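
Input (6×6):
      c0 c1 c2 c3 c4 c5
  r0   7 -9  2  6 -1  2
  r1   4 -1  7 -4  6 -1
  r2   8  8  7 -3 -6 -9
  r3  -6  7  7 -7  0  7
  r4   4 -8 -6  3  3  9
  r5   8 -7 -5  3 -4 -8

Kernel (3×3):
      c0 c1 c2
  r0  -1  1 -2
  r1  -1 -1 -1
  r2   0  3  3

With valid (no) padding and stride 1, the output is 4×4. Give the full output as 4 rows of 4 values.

15 9 -30 -57
0 4 -42 51
-64 -11 20 51
-27 19 -17 -58

Output[0,0]: The receptive field on the input at this output position is [7 -9 2 / 4 -1 7 / 8 8 7]. Elementwise product with the kernel and sum: 7·-1 + -9·1 + 2·-2 + 4·-1 + -1·-1 + 7·-1 + 8·3 + 7·3.
Output[0,1]: The receptive field on the input at this output position is [-9 2 6 / -1 7 -4 / 8 7 -3]. Elementwise product with the kernel and sum: -9·-1 + 2·1 + 6·-2 + -1·-1 + 7·-1 + -4·-1 + 7·3 + -3·3.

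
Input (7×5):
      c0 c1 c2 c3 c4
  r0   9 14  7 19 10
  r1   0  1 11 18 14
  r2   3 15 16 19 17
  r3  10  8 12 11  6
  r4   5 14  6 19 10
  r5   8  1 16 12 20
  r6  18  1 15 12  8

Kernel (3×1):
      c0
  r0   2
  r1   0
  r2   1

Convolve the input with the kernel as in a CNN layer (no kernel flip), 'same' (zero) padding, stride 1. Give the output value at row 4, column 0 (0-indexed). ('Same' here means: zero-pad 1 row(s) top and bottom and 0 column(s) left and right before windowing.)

The receptive field on the zero-padded input at this output position is [10 / 5 / 8]. Elementwise product with the kernel and sum: 10·2 + 8·1.

28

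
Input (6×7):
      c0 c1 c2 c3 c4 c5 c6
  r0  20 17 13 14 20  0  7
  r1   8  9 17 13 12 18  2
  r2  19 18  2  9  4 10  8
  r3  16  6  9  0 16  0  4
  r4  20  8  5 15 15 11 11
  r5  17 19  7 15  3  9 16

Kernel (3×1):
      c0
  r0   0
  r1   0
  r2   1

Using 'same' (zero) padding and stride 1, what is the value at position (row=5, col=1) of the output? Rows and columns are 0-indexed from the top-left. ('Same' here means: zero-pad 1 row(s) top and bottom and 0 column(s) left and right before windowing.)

0

The receptive field on the zero-padded input at this output position is [8 / 19 / 0]. Elementwise product with the kernel and sum: 0·1.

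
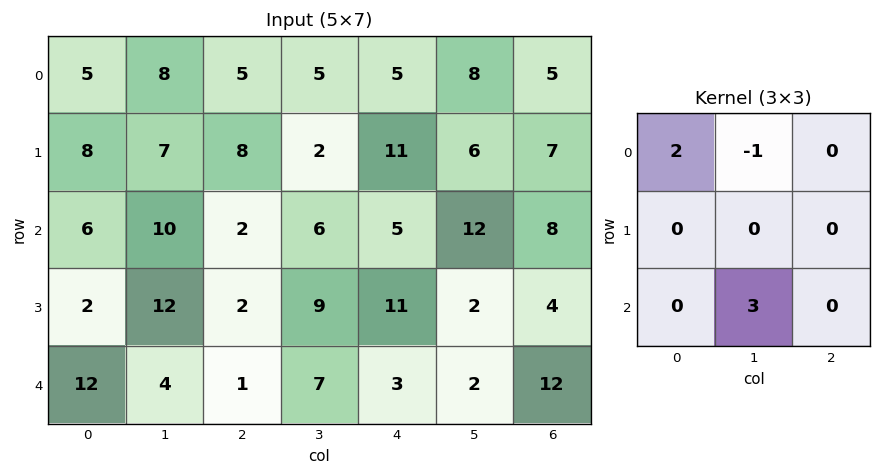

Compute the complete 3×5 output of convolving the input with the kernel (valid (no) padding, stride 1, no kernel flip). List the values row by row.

Output[0,0]: The receptive field on the input at this output position is [5 8 5 / 8 7 8 / 6 10 2]. Elementwise product with the kernel and sum: 5·2 + 8·-1 + 10·3.
Output[0,1]: The receptive field on the input at this output position is [8 5 5 / 7 8 2 / 10 2 6]. Elementwise product with the kernel and sum: 8·2 + 5·-1 + 2·3.

32 17 23 20 38
45 12 41 26 22
14 21 19 16 4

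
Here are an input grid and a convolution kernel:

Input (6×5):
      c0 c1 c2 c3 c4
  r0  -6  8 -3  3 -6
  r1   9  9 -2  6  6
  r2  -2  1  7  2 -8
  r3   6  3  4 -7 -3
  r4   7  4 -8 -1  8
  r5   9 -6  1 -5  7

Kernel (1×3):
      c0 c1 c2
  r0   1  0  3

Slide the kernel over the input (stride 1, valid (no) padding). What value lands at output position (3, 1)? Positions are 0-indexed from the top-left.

The receptive field on the input at this output position is [3 4 -7]. Elementwise product with the kernel and sum: 3·1 + -7·3.

-18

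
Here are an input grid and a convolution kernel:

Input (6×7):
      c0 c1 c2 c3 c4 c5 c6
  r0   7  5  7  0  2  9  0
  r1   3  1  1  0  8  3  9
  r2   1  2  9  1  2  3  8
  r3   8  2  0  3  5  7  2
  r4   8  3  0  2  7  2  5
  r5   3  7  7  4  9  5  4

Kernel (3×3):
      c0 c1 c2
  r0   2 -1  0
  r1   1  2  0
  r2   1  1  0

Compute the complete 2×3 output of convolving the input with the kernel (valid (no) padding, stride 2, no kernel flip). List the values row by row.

Output[0,0]: The receptive field on the input at this output position is [7 5 7 / 3 1 1 / 1 2 9]. Elementwise product with the kernel and sum: 7·2 + 5·-1 + 3·1 + 1·2 + 1·1 + 2·1.
Output[0,1]: The receptive field on the input at this output position is [7 0 2 / 1 0 8 / 9 1 2]. Elementwise product with the kernel and sum: 7·2 + 0·-1 + 1·1 + 0·2 + 9·1 + 1·1.

17 25 14
23 25 29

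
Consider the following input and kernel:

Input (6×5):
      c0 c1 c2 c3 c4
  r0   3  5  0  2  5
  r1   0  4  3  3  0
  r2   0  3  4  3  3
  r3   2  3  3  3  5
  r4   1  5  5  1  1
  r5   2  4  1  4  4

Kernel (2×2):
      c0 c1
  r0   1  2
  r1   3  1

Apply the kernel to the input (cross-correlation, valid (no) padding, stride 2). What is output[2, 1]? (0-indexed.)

The receptive field on the input at this output position is [5 1 / 1 4]. Elementwise product with the kernel and sum: 5·1 + 1·2 + 1·3 + 4·1.

14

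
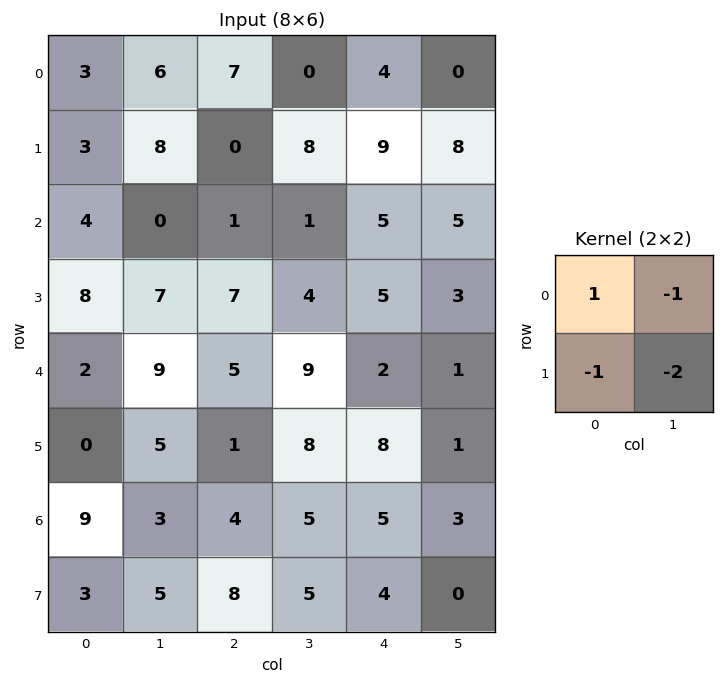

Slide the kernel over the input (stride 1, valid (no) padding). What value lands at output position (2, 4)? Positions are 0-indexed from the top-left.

-11

The receptive field on the input at this output position is [5 5 / 5 3]. Elementwise product with the kernel and sum: 5·1 + 5·-1 + 5·-1 + 3·-2.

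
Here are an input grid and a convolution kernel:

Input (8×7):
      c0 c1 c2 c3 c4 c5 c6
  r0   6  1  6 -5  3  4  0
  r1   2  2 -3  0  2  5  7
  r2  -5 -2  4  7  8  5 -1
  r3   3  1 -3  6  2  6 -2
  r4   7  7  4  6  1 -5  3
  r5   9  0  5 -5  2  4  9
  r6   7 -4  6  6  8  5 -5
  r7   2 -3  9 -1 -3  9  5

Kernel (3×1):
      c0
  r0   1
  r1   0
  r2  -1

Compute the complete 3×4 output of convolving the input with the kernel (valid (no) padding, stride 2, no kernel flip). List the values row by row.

Output[0,0]: The receptive field on the input at this output position is [6 / 2 / -5]. Elementwise product with the kernel and sum: 6·1 + -5·-1.
Output[0,1]: The receptive field on the input at this output position is [6 / -3 / 4]. Elementwise product with the kernel and sum: 6·1 + 4·-1.

11 2 -5 1
-12 0 7 -4
0 -2 -7 8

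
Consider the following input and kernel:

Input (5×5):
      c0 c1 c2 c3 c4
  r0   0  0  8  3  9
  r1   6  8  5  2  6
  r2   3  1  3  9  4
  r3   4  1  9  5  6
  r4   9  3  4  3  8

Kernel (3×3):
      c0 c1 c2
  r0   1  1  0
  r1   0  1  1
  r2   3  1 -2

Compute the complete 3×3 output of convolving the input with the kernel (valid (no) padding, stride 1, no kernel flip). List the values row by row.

Output[0,0]: The receptive field on the input at this output position is [0 0 8 / 6 8 5 / 3 1 3]. Elementwise product with the kernel and sum: 0·1 + 0·1 + 8·1 + 5·1 + 3·3 + 1·1 + 3·-2.

17 3 29
13 27 40
36 25 22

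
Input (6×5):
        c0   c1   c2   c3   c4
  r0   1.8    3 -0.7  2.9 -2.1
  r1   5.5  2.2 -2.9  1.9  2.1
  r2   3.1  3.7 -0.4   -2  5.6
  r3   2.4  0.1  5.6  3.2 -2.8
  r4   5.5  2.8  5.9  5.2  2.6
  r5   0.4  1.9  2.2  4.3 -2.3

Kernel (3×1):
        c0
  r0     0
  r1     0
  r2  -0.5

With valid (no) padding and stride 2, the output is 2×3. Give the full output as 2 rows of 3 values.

Output[0,0]: The receptive field on the input at this output position is [1.8 / 5.5 / 3.1]. Elementwise product with the kernel and sum: 3.1·-0.5.

-1.55 0.2 -2.8
-2.75 -2.95 -1.3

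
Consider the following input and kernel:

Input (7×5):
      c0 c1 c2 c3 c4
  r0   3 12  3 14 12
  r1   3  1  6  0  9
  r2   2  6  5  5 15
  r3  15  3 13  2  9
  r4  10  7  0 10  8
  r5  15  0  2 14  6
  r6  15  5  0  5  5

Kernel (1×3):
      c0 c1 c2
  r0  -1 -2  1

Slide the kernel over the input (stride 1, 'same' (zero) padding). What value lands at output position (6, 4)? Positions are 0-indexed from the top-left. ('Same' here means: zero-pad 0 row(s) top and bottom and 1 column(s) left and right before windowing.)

-15

The receptive field on the zero-padded input at this output position is [5 5 0]. Elementwise product with the kernel and sum: 5·-1 + 5·-2 + 0·1.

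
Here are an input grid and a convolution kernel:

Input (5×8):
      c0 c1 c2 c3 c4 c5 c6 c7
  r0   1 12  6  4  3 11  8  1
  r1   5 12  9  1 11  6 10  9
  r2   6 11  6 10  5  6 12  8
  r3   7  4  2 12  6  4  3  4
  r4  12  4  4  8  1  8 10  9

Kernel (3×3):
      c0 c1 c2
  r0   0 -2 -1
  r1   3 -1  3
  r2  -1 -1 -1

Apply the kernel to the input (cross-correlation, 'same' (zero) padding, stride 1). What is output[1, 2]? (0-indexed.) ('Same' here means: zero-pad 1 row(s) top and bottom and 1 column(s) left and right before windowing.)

-13

The receptive field on the zero-padded input at this output position is [12 6 4 / 12 9 1 / 11 6 10]. Elementwise product with the kernel and sum: 6·-2 + 4·-1 + 12·3 + 9·-1 + 1·3 + 11·-1 + 6·-1 + 10·-1.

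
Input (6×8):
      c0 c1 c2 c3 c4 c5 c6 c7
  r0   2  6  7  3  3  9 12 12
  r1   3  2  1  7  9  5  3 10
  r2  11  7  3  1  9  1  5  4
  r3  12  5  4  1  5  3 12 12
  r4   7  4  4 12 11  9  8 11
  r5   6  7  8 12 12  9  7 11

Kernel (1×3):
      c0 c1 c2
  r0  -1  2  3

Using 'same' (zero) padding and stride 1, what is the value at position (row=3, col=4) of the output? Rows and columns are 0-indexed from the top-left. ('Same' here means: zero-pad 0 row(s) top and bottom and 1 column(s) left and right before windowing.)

The receptive field on the zero-padded input at this output position is [1 5 3]. Elementwise product with the kernel and sum: 1·-1 + 5·2 + 3·3.

18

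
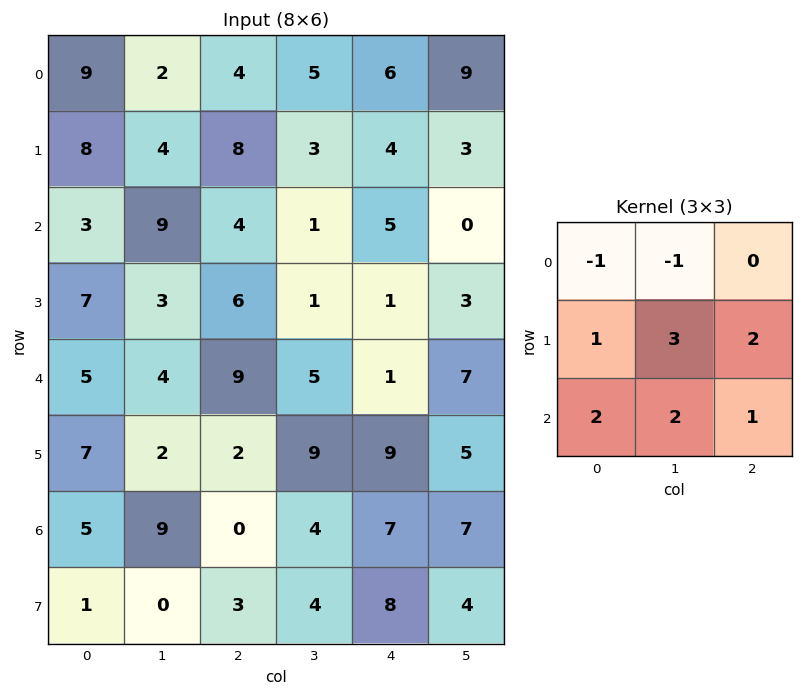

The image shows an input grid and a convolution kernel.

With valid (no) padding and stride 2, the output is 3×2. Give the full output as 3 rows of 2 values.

Output[0,0]: The receptive field on the input at this output position is [9 2 4 / 8 4 8 / 3 9 4]. Elementwise product with the kernel and sum: 9·-1 + 2·-1 + 8·1 + 4·3 + 8·2 + 3·2 + 9·2 + 4·1.

53 31
43 35
36 48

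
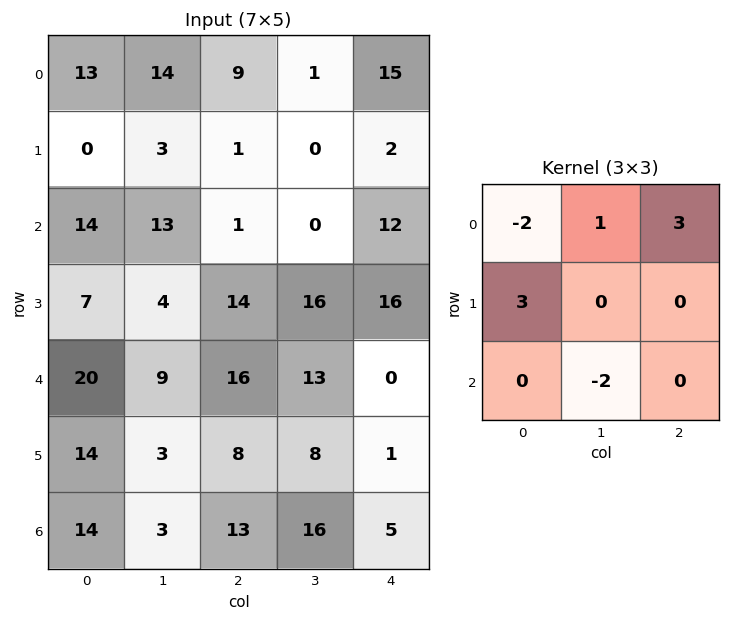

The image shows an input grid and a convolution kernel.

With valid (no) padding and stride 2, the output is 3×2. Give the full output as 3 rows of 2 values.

-11 31
-9 50
53 -27

Output[0,0]: The receptive field on the input at this output position is [13 14 9 / 0 3 1 / 14 13 1]. Elementwise product with the kernel and sum: 13·-2 + 14·1 + 9·3 + 0·3 + 13·-2.
Output[0,1]: The receptive field on the input at this output position is [9 1 15 / 1 0 2 / 1 0 12]. Elementwise product with the kernel and sum: 9·-2 + 1·1 + 15·3 + 1·3 + 0·-2.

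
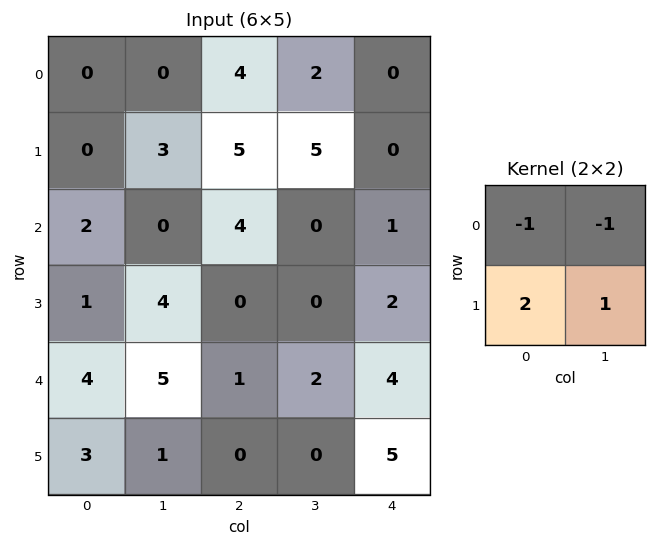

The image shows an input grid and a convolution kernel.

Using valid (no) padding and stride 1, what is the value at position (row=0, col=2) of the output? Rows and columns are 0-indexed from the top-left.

9

The receptive field on the input at this output position is [4 2 / 5 5]. Elementwise product with the kernel and sum: 4·-1 + 2·-1 + 5·2 + 5·1.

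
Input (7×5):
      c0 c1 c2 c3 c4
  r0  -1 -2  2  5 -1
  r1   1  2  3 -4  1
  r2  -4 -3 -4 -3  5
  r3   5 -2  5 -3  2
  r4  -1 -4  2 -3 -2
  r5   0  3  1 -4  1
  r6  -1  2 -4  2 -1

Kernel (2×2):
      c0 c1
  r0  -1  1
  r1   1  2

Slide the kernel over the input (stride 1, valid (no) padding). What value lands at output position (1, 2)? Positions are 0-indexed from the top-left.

-17

The receptive field on the input at this output position is [3 -4 / -4 -3]. Elementwise product with the kernel and sum: 3·-1 + -4·1 + -4·1 + -3·2.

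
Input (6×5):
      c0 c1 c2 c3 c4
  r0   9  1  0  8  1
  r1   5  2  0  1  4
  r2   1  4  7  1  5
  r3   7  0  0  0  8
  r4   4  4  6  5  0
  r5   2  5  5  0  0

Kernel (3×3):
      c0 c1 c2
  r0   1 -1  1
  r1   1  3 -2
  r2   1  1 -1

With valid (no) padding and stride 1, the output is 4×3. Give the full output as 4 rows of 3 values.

17 19 -9
9 26 -5
13 3 6
13 22 34

Output[0,0]: The receptive field on the input at this output position is [9 1 0 / 5 2 0 / 1 4 7]. Elementwise product with the kernel and sum: 9·1 + 1·-1 + 0·1 + 5·1 + 2·3 + 0·-2 + 1·1 + 4·1 + 7·-1.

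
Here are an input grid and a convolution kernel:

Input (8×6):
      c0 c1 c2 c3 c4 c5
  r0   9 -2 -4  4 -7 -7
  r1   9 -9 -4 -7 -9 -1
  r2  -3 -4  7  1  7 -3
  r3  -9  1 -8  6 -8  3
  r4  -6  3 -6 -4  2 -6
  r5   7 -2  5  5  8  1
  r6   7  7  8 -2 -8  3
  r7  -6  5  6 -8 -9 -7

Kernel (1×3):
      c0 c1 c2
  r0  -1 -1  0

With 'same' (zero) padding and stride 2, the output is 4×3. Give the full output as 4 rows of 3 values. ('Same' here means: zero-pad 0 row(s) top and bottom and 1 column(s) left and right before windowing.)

-9 6 3
3 -3 -8
6 3 2
-7 -15 10

Output[0,0]: The receptive field on the zero-padded input at this output position is [0 9 -2]. Elementwise product with the kernel and sum: 0·-1 + 9·-1.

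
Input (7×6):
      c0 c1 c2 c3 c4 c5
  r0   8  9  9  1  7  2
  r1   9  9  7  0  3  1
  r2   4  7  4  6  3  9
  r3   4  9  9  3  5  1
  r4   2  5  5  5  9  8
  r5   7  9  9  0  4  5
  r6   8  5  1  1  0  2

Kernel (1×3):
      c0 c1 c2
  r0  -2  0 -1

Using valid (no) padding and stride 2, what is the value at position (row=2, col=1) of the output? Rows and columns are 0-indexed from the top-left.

-19

The receptive field on the input at this output position is [5 5 9]. Elementwise product with the kernel and sum: 5·-2 + 9·-1.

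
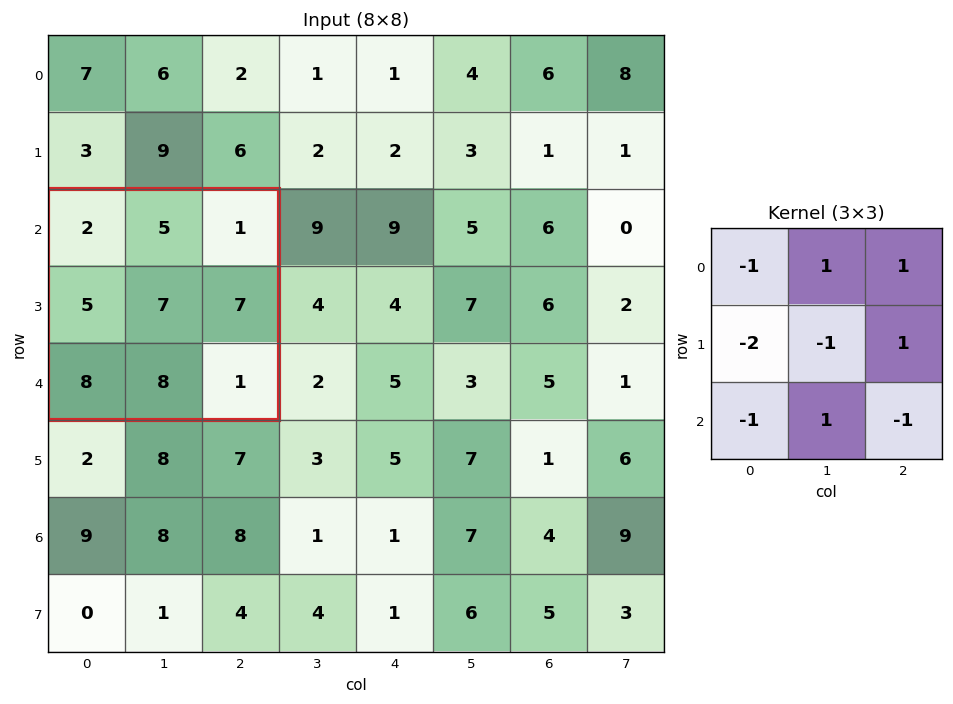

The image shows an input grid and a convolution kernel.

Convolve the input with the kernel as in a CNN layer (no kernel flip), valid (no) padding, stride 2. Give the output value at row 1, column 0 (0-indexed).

-7

The receptive field on the input at this output position is [2 5 1 / 5 7 7 / 8 8 1]. Elementwise product with the kernel and sum: 2·-1 + 5·1 + 1·1 + 5·-2 + 7·-1 + 7·1 + 8·-1 + 8·1 + 1·-1.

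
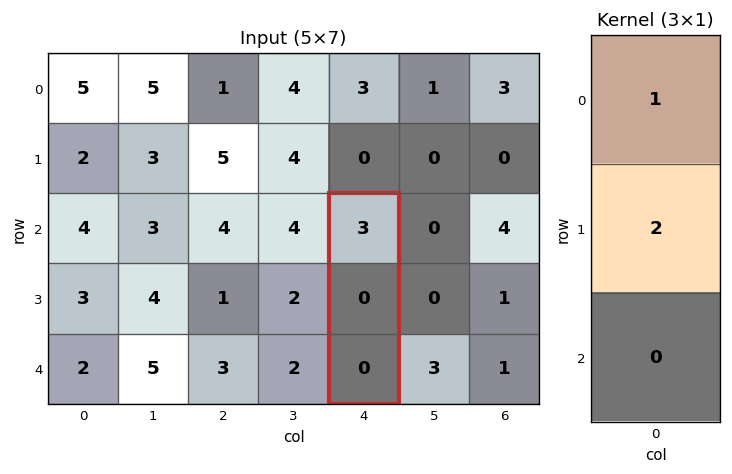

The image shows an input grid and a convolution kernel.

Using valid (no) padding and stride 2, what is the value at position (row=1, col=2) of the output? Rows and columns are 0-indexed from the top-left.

The receptive field on the input at this output position is [3 / 0 / 0]. Elementwise product with the kernel and sum: 3·1 + 0·2.

3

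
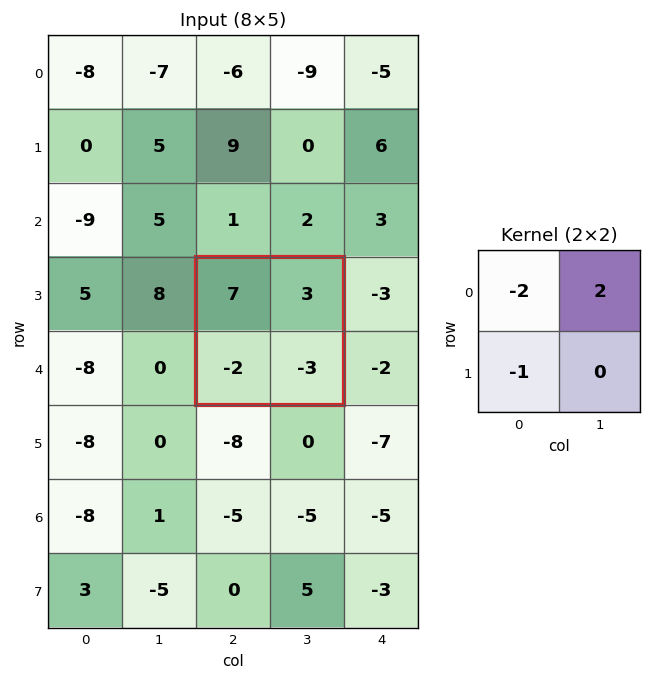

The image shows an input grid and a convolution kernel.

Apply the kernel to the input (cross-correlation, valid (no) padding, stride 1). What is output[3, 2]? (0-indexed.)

The receptive field on the input at this output position is [7 3 / -2 -3]. Elementwise product with the kernel and sum: 7·-2 + 3·2 + -2·-1.

-6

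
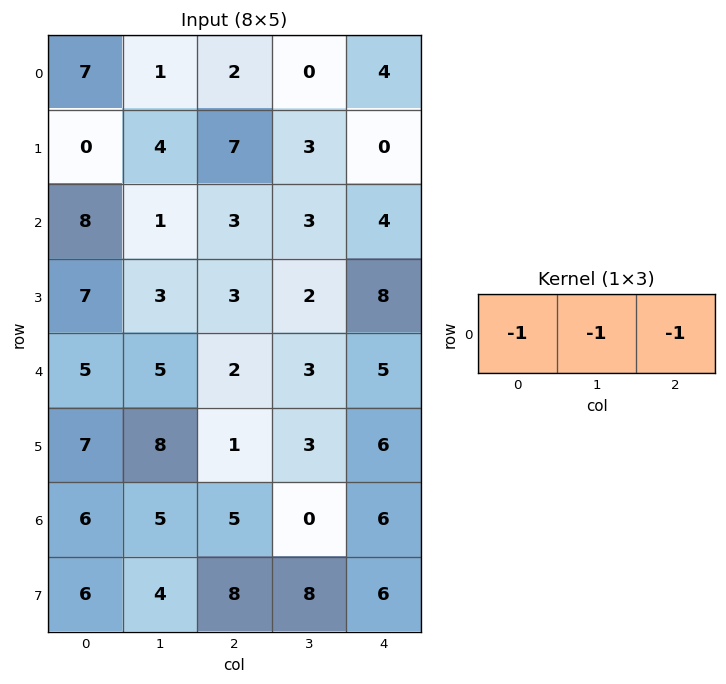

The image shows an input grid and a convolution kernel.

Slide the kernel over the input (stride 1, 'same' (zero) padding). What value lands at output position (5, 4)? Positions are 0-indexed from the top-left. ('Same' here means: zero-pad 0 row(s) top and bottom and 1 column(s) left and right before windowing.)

-9

The receptive field on the zero-padded input at this output position is [3 6 0]. Elementwise product with the kernel and sum: 3·-1 + 6·-1 + 0·-1.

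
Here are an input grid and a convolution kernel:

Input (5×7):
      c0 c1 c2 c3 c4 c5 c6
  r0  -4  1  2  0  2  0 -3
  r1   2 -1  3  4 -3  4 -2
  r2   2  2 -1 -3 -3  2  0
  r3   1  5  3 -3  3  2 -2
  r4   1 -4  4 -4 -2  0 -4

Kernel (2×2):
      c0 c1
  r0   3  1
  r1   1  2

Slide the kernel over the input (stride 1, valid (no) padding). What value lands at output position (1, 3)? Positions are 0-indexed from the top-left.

The receptive field on the input at this output position is [4 -3 / -3 -3]. Elementwise product with the kernel and sum: 4·3 + -3·1 + -3·1 + -3·2.

0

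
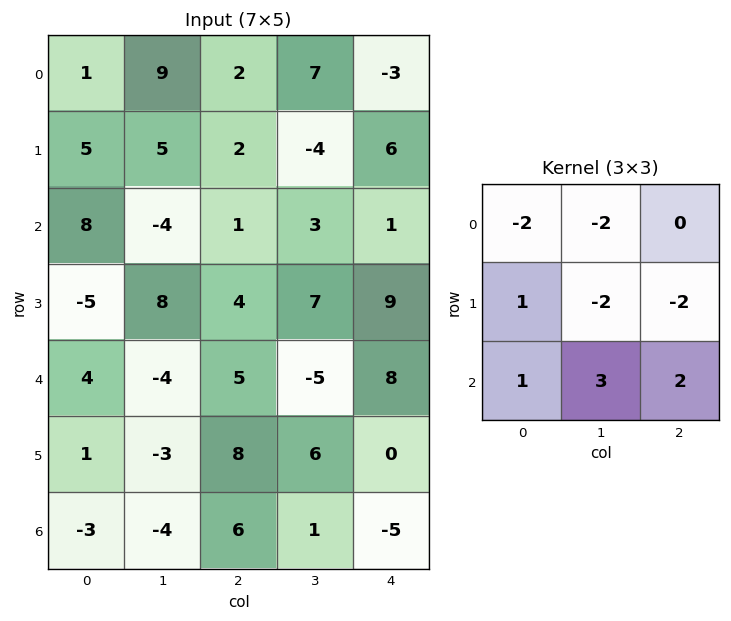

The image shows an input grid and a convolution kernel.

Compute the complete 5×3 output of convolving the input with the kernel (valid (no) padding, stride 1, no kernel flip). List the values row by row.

-31 -8 -8
21 8 40
-35 -7 -30
4 5 3
-12 -17 -5

Output[0,0]: The receptive field on the input at this output position is [1 9 2 / 5 5 2 / 8 -4 1]. Elementwise product with the kernel and sum: 1·-2 + 9·-2 + 5·1 + 5·-2 + 2·-2 + 8·1 + -4·3 + 1·2.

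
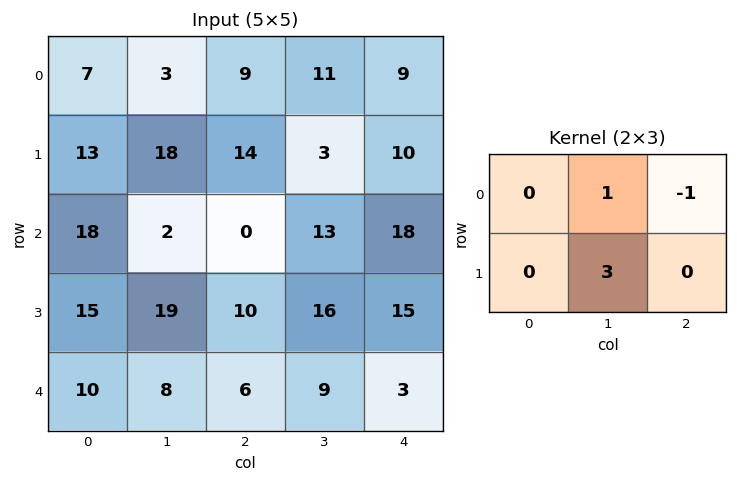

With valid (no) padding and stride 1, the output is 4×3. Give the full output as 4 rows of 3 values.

Output[0,0]: The receptive field on the input at this output position is [7 3 9 / 13 18 14]. Elementwise product with the kernel and sum: 3·1 + 9·-1 + 18·3.

48 40 11
10 11 32
59 17 43
33 12 28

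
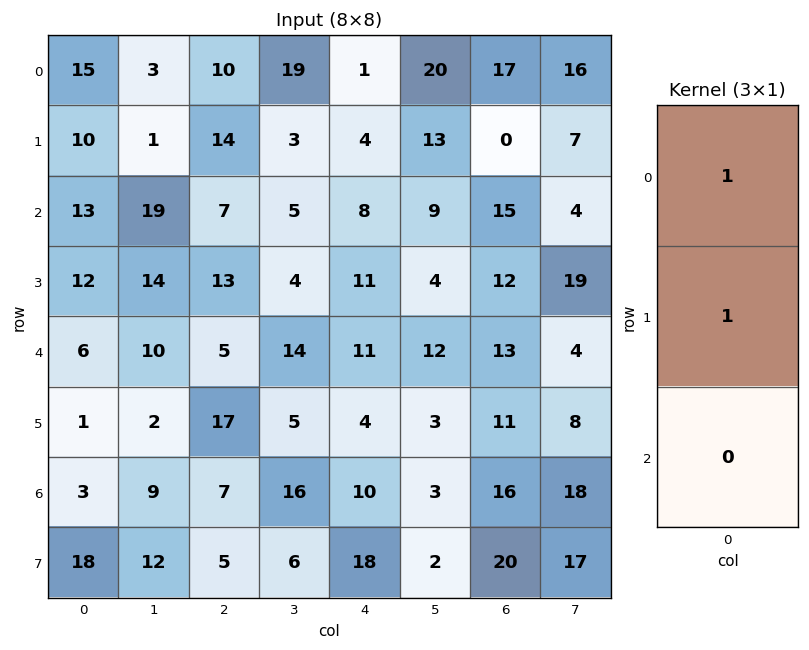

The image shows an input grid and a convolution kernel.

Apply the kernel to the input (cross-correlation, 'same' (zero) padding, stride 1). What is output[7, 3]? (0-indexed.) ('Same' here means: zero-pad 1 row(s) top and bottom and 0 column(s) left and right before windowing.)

The receptive field on the zero-padded input at this output position is [16 / 6 / 0]. Elementwise product with the kernel and sum: 16·1 + 6·1.

22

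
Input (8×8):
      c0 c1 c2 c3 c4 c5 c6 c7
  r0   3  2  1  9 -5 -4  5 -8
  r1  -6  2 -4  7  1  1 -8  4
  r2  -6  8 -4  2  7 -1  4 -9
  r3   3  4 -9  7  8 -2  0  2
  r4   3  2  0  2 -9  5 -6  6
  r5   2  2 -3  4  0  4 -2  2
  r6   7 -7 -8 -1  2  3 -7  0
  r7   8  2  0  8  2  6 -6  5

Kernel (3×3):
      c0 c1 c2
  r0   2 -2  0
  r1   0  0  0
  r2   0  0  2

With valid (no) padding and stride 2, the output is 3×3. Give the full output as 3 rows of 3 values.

Output[0,0]: The receptive field on the input at this output position is [3 2 1 / -6 2 -4 / -6 8 -4]. Elementwise product with the kernel and sum: 3·2 + 2·-2 + -4·2.
Output[0,1]: The receptive field on the input at this output position is [1 9 -5 / -4 7 1 / -4 2 7]. Elementwise product with the kernel and sum: 1·2 + 9·-2 + 7·2.

-6 -2 6
-28 -30 4
-14 0 -42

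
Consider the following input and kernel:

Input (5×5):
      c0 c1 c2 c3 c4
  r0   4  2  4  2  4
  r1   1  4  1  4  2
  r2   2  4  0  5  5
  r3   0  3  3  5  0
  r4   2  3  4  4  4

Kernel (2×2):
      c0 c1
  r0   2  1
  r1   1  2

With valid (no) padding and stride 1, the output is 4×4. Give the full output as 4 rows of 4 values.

19 14 19 16
16 13 16 25
14 17 18 20
11 20 23 22

Output[0,0]: The receptive field on the input at this output position is [4 2 / 1 4]. Elementwise product with the kernel and sum: 4·2 + 2·1 + 1·1 + 4·2.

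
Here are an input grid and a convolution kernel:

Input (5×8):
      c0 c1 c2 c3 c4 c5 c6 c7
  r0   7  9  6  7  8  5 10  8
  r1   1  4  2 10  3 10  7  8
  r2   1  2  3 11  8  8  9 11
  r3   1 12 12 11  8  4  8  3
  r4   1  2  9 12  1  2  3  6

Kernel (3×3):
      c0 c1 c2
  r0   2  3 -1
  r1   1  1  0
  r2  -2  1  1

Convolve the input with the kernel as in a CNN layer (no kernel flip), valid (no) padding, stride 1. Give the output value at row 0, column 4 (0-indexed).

The receptive field on the input at this output position is [8 5 10 / 3 10 7 / 8 8 9]. Elementwise product with the kernel and sum: 8·2 + 5·3 + 10·-1 + 3·1 + 10·1 + 8·-2 + 8·1 + 9·1.

35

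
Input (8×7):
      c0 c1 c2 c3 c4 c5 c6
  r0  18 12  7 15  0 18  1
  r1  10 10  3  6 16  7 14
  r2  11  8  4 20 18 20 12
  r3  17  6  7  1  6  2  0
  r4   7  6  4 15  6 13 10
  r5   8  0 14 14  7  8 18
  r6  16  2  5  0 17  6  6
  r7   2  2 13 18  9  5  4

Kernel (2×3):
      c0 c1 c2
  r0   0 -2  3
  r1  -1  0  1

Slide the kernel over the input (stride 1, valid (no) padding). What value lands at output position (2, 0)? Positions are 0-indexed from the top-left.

The receptive field on the input at this output position is [11 8 4 / 17 6 7]. Elementwise product with the kernel and sum: 8·-2 + 4·3 + 17·-1 + 7·1.

-14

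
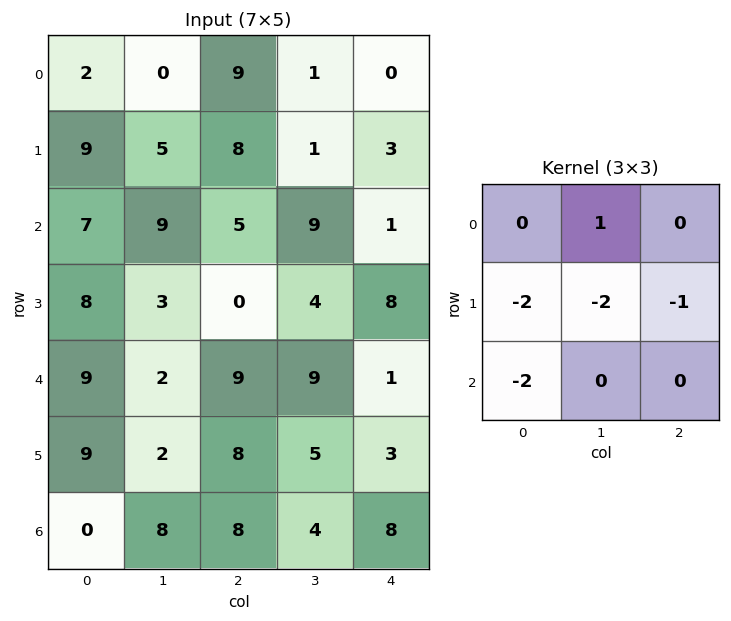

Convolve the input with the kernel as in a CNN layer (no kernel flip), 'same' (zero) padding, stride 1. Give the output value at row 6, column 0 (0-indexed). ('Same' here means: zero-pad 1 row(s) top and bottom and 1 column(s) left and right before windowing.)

The receptive field on the zero-padded input at this output position is [0 9 2 / 0 0 8 / 0 0 0]. Elementwise product with the kernel and sum: 9·1 + 0·-2 + 0·-2 + 8·-1 + 0·-2.

1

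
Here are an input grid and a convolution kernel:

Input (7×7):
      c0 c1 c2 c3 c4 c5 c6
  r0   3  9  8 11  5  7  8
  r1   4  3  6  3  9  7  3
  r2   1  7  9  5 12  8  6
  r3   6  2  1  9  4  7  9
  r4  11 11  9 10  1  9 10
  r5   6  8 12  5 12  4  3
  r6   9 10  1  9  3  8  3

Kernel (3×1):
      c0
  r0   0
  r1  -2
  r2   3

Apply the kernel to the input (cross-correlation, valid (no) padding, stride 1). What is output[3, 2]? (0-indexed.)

The receptive field on the input at this output position is [1 / 9 / 12]. Elementwise product with the kernel and sum: 9·-2 + 12·3.

18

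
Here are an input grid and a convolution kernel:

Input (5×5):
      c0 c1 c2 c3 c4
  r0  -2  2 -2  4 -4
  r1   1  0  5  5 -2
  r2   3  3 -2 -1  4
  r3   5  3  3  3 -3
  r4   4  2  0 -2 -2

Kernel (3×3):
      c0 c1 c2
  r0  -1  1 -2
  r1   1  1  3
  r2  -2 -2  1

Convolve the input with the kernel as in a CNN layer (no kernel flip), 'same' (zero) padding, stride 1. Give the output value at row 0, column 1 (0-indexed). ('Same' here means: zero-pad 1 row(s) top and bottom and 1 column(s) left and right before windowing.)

The receptive field on the zero-padded input at this output position is [0 0 0 / -2 2 -2 / 1 0 5]. Elementwise product with the kernel and sum: 0·-1 + 0·1 + 0·-2 + -2·1 + 2·1 + -2·3 + 1·-2 + 0·-2 + 5·1.

-3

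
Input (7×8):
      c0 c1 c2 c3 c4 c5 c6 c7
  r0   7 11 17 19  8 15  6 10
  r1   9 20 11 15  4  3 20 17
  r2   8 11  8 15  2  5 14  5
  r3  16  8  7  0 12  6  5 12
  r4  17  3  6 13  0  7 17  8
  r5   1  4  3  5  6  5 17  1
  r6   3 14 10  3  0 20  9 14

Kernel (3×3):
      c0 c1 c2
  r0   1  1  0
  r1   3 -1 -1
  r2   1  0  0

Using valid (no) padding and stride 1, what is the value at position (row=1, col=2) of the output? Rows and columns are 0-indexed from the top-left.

40

The receptive field on the input at this output position is [11 15 4 / 8 15 2 / 7 0 12]. Elementwise product with the kernel and sum: 11·1 + 15·1 + 8·3 + 15·-1 + 2·-1 + 7·1.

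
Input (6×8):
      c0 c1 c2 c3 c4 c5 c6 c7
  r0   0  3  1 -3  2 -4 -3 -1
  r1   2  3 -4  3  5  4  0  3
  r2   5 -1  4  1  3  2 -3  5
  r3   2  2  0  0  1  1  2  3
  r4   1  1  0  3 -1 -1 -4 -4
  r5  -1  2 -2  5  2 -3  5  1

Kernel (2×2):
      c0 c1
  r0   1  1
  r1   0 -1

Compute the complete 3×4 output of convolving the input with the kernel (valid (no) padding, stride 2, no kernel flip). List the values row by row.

Output[0,0]: The receptive field on the input at this output position is [0 3 / 2 3]. Elementwise product with the kernel and sum: 0·1 + 3·1 + 3·-1.
Output[0,1]: The receptive field on the input at this output position is [1 -3 / -4 3]. Elementwise product with the kernel and sum: 1·1 + -3·1 + 3·-1.

0 -5 -6 -7
2 5 4 -1
0 -2 1 -9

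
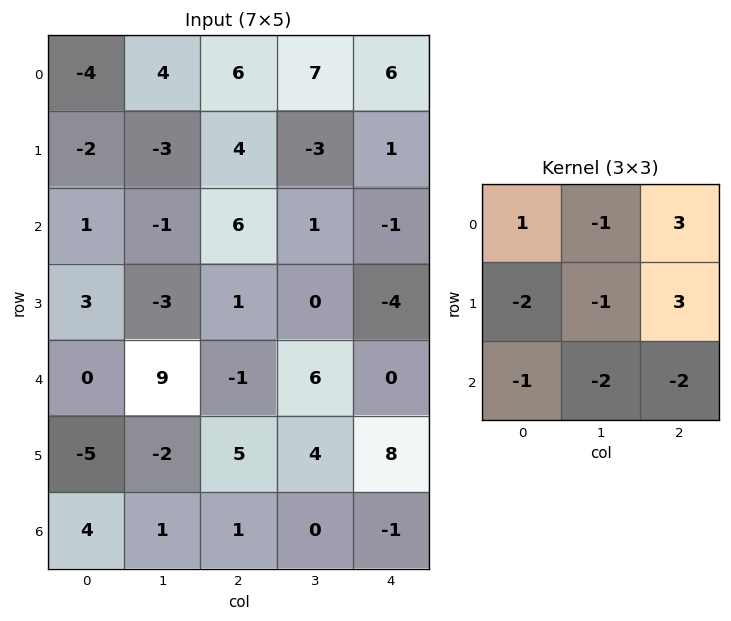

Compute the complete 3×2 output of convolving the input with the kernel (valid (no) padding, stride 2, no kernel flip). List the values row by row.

Output[0,0]: The receptive field on the input at this output position is [-4 4 6 / -2 -3 4 / 1 -1 6]. Elementwise product with the kernel and sum: -4·1 + 4·-1 + 6·3 + -2·-2 + -3·-1 + 4·3 + 1·-1 + -1·-2 + 6·-2.

18 9
4 -23
7 4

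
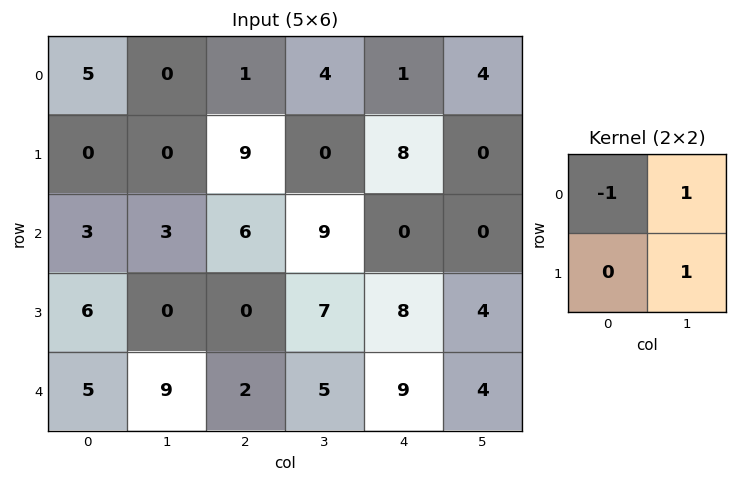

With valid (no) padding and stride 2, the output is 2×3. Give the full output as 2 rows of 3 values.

Output[0,0]: The receptive field on the input at this output position is [5 0 / 0 0]. Elementwise product with the kernel and sum: 5·-1 + 0·1 + 0·1.
Output[0,1]: The receptive field on the input at this output position is [1 4 / 9 0]. Elementwise product with the kernel and sum: 1·-1 + 4·1 + 0·1.

-5 3 3
0 10 4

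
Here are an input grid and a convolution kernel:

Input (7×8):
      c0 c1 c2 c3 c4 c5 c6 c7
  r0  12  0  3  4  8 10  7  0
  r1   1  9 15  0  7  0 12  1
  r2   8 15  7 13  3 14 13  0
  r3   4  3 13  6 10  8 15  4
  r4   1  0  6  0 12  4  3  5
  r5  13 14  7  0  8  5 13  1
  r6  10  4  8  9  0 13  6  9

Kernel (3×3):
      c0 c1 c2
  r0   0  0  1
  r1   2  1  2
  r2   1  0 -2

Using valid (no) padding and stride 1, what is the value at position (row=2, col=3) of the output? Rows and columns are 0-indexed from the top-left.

44

The receptive field on the input at this output position is [13 3 14 / 6 10 8 / 0 12 4]. Elementwise product with the kernel and sum: 14·1 + 6·2 + 10·1 + 8·2 + 0·1 + 4·-2.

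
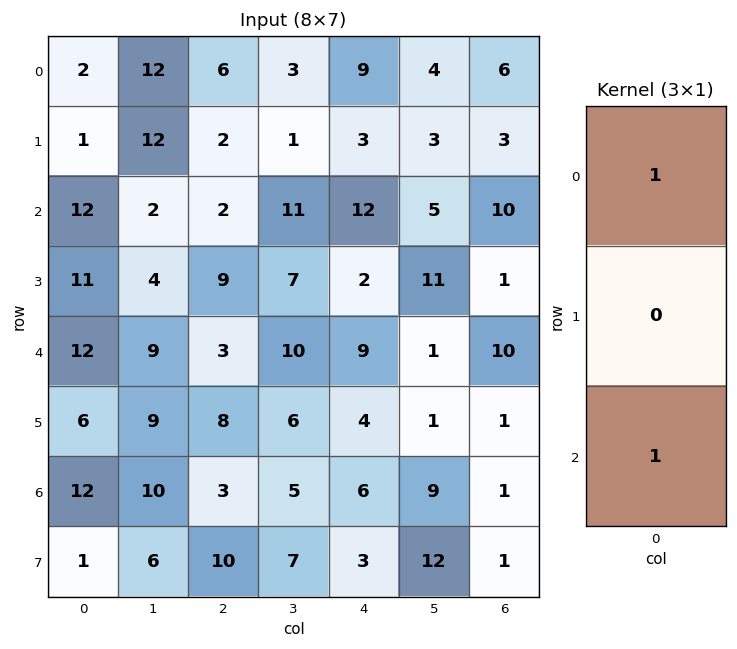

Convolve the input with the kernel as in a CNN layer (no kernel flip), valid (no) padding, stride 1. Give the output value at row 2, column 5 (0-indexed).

The receptive field on the input at this output position is [5 / 11 / 1]. Elementwise product with the kernel and sum: 5·1 + 1·1.

6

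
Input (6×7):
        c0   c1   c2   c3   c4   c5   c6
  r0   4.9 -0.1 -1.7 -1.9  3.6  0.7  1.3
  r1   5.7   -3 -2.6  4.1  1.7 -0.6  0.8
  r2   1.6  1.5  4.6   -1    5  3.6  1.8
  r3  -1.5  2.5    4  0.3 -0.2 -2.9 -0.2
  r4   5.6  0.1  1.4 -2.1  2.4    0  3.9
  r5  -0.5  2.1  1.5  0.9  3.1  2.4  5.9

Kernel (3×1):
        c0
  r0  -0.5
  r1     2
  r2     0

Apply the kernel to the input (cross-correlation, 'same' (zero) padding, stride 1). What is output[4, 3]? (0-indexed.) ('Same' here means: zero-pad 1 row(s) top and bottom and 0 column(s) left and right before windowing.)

-4.35

The receptive field on the zero-padded input at this output position is [0.3 / -2.1 / 0.9]. Elementwise product with the kernel and sum: 0.3·-0.5 + -2.1·2.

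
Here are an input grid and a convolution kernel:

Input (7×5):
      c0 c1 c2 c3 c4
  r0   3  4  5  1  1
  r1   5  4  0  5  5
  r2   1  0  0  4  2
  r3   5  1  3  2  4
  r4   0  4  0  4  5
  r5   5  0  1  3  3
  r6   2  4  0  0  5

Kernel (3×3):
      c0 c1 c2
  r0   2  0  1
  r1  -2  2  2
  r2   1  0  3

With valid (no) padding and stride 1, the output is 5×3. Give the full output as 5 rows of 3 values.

10 23 37
22 28 32
0 28 23
29 13 38
-6 24 30

Output[0,0]: The receptive field on the input at this output position is [3 4 5 / 5 4 0 / 1 0 0]. Elementwise product with the kernel and sum: 3·2 + 5·1 + 5·-2 + 4·2 + 0·2 + 1·1 + 0·3.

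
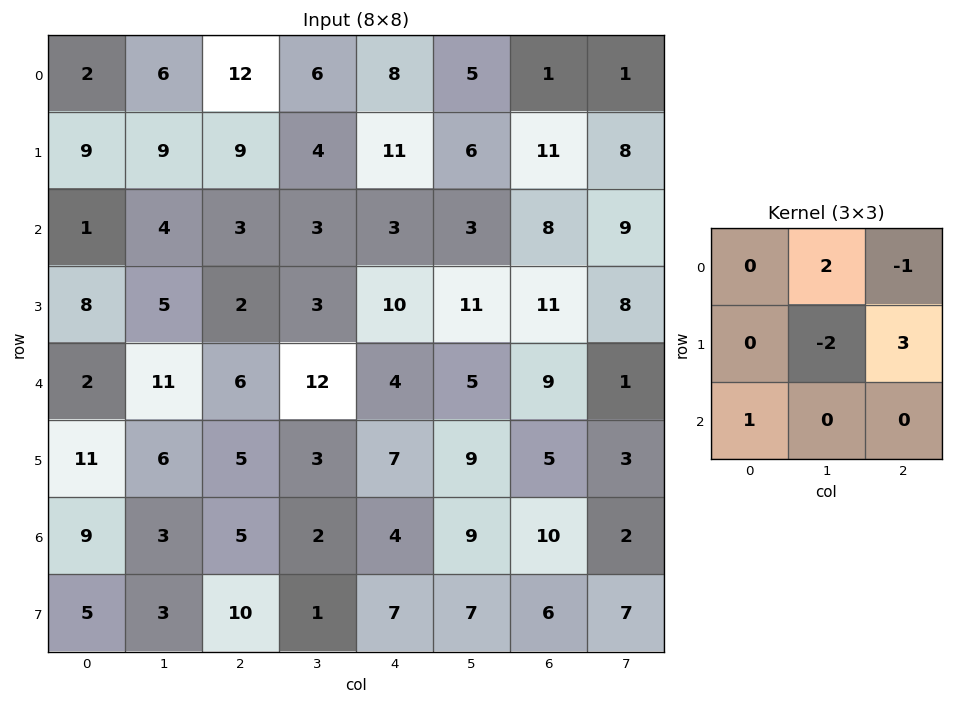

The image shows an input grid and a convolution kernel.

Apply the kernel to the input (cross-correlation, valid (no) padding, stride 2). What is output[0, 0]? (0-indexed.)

The receptive field on the input at this output position is [2 6 12 / 9 9 9 / 1 4 3]. Elementwise product with the kernel and sum: 6·2 + 12·-1 + 9·-2 + 9·3 + 1·1.

10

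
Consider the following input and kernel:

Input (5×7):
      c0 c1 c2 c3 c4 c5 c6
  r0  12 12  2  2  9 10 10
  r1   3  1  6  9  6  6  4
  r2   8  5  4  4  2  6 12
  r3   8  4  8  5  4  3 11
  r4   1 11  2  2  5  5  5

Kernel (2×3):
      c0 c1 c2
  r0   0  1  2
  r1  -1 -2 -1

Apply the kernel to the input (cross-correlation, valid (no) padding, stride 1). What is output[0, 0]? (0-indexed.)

The receptive field on the input at this output position is [12 12 2 / 3 1 6]. Elementwise product with the kernel and sum: 12·1 + 2·2 + 3·-1 + 1·-2 + 6·-1.

5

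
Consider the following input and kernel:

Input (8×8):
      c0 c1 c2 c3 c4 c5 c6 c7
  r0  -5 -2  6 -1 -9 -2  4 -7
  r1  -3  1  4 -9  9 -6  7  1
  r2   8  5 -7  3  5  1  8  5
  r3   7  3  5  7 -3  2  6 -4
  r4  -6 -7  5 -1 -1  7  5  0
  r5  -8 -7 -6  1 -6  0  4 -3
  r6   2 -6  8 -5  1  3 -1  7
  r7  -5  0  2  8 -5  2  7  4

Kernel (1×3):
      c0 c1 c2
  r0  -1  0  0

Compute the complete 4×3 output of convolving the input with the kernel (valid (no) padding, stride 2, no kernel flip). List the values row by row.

5 -6 9
-8 7 -5
6 -5 1
-2 -8 -1

Output[0,0]: The receptive field on the input at this output position is [-5 -2 6]. Elementwise product with the kernel and sum: -5·-1.
Output[0,1]: The receptive field on the input at this output position is [6 -1 -9]. Elementwise product with the kernel and sum: 6·-1.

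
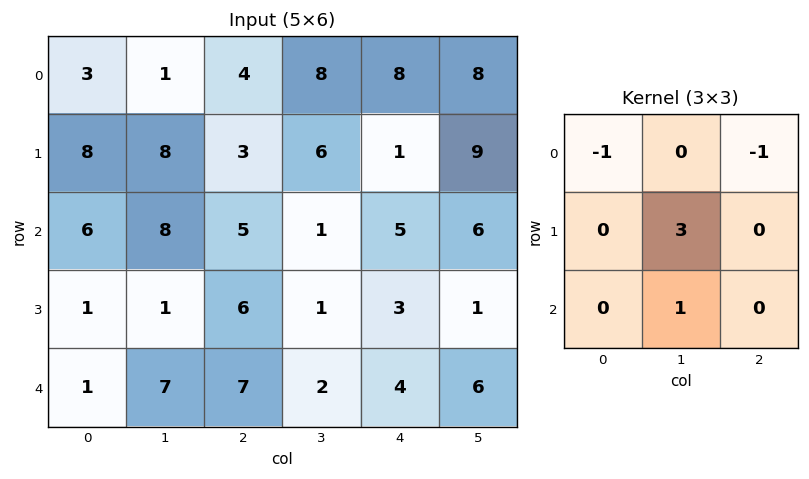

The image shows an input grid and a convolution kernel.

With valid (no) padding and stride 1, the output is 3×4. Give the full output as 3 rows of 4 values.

25 5 7 -8
14 7 0 3
-1 16 -5 6

Output[0,0]: The receptive field on the input at this output position is [3 1 4 / 8 8 3 / 6 8 5]. Elementwise product with the kernel and sum: 3·-1 + 4·-1 + 8·3 + 8·1.
Output[0,1]: The receptive field on the input at this output position is [1 4 8 / 8 3 6 / 8 5 1]. Elementwise product with the kernel and sum: 1·-1 + 8·-1 + 3·3 + 5·1.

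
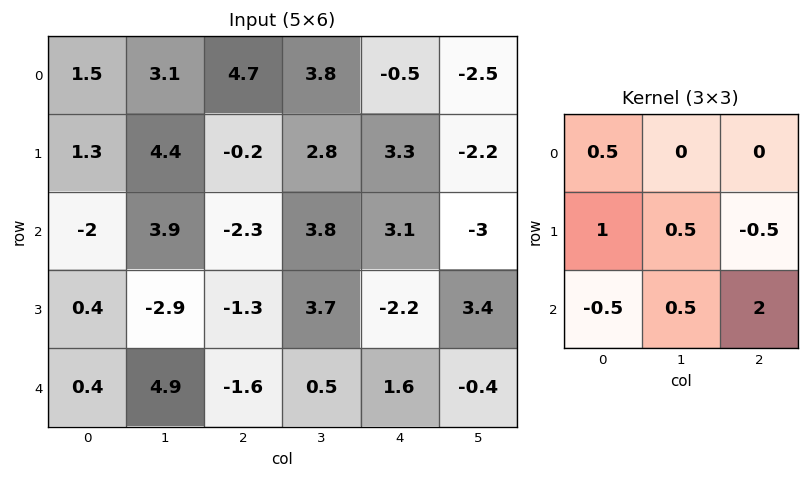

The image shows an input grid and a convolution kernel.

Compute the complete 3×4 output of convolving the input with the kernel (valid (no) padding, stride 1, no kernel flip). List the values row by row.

Output[0,0]: The receptive field on the input at this output position is [1.5 3.1 4.7 / 1.3 4.4 -0.2 / -2 3.9 -2.3]. Elementwise product with the kernel and sum: 1.5·0.5 + 1.3·1 + 4.4·0.5 + -0.2·-0.5 + -2·-0.5 + 3.9·0.5 + -2.3·2.

2.7 8.95 11.15 1.1
-2.5 11.25 -3.95 12.1
-2.35 -5.7 4.75 2.55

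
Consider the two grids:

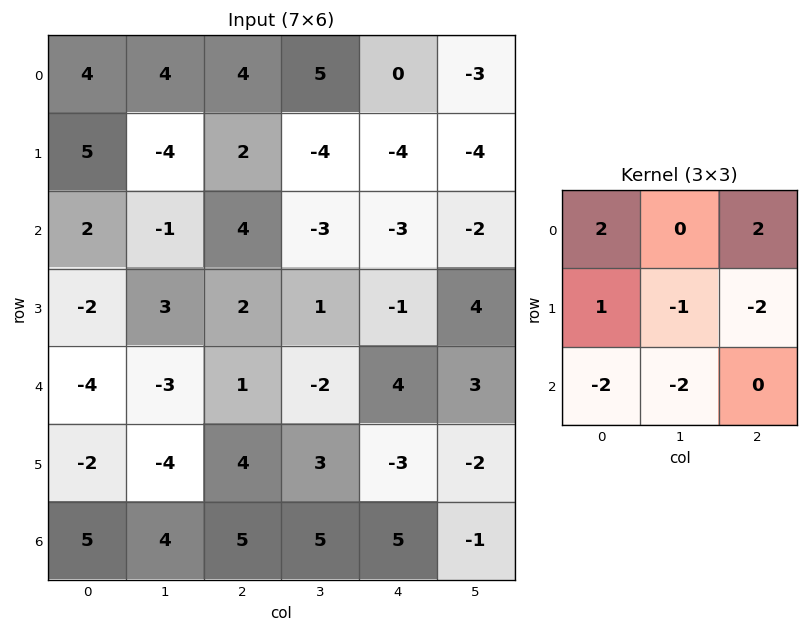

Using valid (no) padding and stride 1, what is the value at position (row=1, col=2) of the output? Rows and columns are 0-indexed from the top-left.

The receptive field on the input at this output position is [2 -4 -4 / 4 -3 -3 / 2 1 -1]. Elementwise product with the kernel and sum: 2·2 + -4·2 + 4·1 + -3·-1 + -3·-2 + 2·-2 + 1·-2.

3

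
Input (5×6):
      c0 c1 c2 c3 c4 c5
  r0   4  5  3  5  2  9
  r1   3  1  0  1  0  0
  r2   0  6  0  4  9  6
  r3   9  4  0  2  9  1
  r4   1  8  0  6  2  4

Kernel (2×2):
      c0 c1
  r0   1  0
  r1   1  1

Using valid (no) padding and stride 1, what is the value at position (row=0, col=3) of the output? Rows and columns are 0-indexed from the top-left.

The receptive field on the input at this output position is [5 2 / 1 0]. Elementwise product with the kernel and sum: 5·1 + 1·1 + 0·1.

6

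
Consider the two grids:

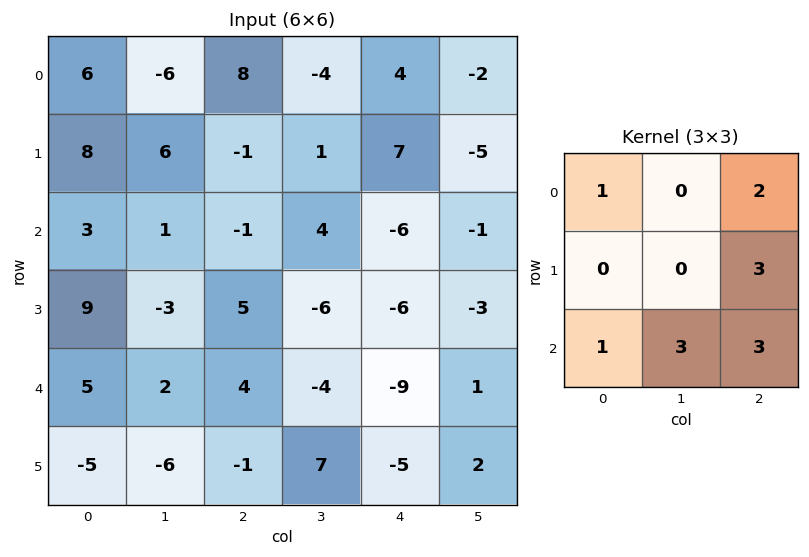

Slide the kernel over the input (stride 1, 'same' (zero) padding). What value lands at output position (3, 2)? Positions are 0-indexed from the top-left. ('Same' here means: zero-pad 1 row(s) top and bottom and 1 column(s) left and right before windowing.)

-7

The receptive field on the zero-padded input at this output position is [1 -1 4 / -3 5 -6 / 2 4 -4]. Elementwise product with the kernel and sum: 1·1 + 4·2 + -6·3 + 2·1 + 4·3 + -4·3.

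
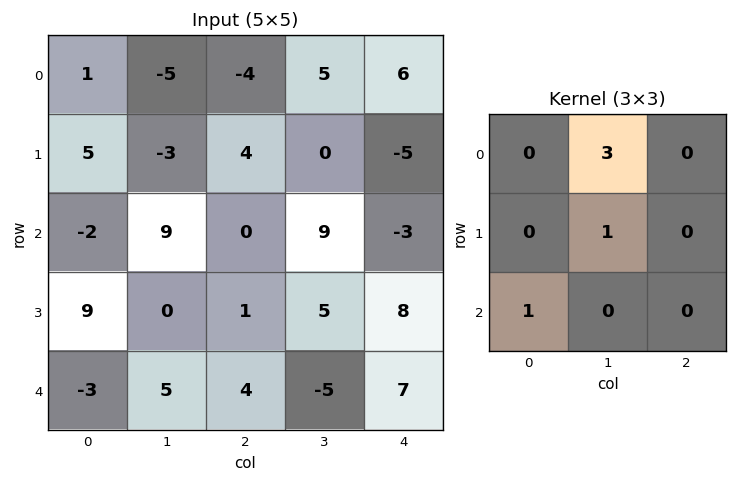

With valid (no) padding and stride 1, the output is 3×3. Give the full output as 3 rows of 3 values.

Output[0,0]: The receptive field on the input at this output position is [1 -5 -4 / 5 -3 4 / -2 9 0]. Elementwise product with the kernel and sum: -5·3 + -3·1 + -2·1.
Output[0,1]: The receptive field on the input at this output position is [-5 -4 5 / -3 4 0 / 9 0 9]. Elementwise product with the kernel and sum: -4·3 + 4·1 + 9·1.

-20 1 15
9 12 10
24 6 36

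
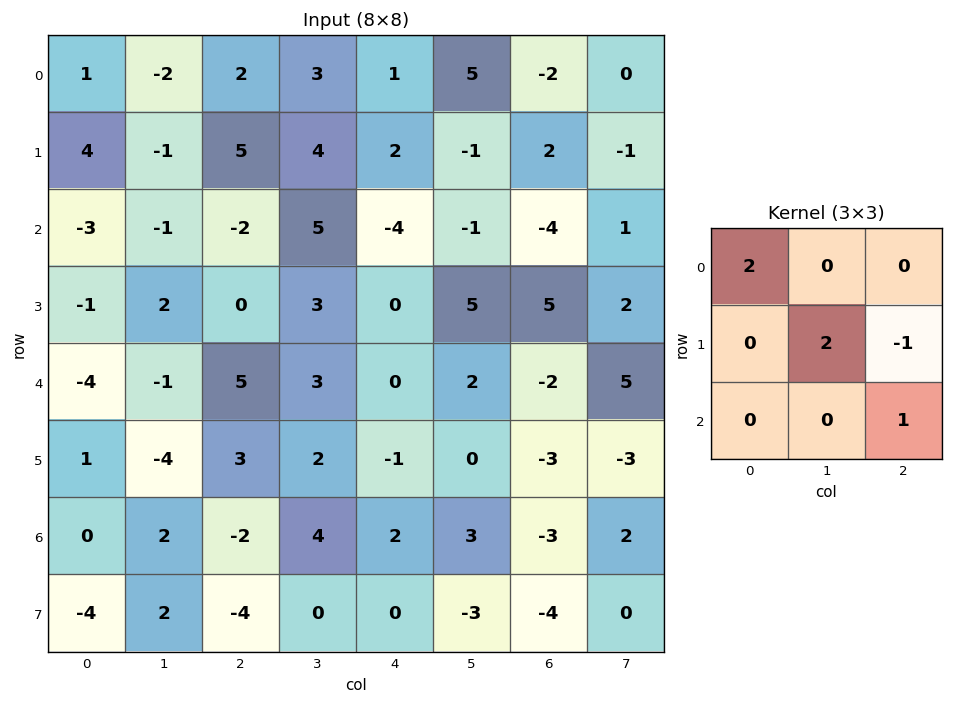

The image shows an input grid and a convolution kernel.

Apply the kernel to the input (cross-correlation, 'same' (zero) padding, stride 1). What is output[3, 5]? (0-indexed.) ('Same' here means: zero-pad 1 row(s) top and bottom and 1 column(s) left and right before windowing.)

-5

The receptive field on the zero-padded input at this output position is [-4 -1 -4 / 0 5 5 / 0 2 -2]. Elementwise product with the kernel and sum: -4·2 + 5·2 + 5·-1 + -2·1.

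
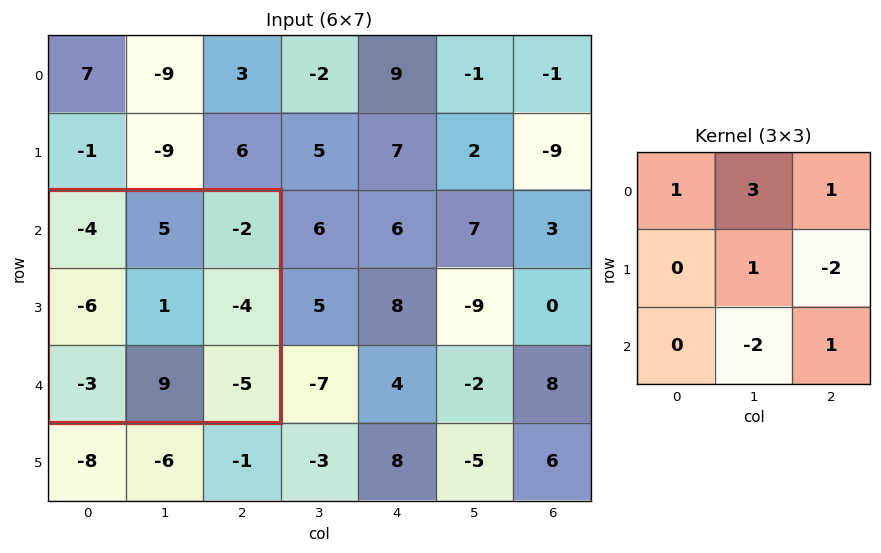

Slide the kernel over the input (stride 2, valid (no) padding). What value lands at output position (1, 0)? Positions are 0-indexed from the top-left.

The receptive field on the input at this output position is [-4 5 -2 / -6 1 -4 / -3 9 -5]. Elementwise product with the kernel and sum: -4·1 + 5·3 + -2·1 + 1·1 + -4·-2 + 9·-2 + -5·1.

-5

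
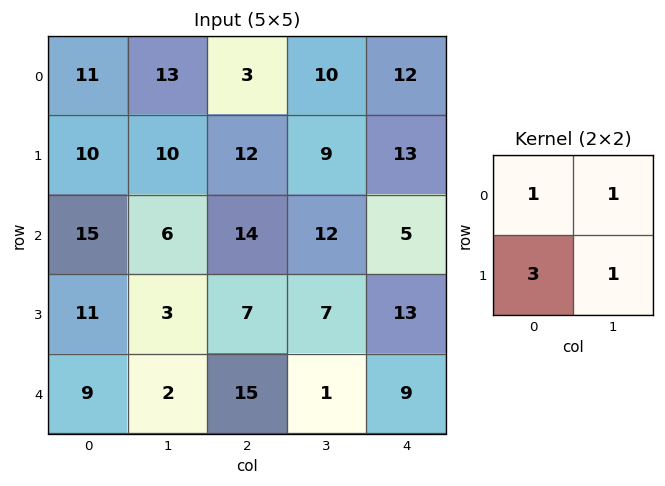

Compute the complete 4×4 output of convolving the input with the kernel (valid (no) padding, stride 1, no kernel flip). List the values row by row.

64 58 58 62
71 54 75 63
57 36 54 51
43 31 60 32

Output[0,0]: The receptive field on the input at this output position is [11 13 / 10 10]. Elementwise product with the kernel and sum: 11·1 + 13·1 + 10·3 + 10·1.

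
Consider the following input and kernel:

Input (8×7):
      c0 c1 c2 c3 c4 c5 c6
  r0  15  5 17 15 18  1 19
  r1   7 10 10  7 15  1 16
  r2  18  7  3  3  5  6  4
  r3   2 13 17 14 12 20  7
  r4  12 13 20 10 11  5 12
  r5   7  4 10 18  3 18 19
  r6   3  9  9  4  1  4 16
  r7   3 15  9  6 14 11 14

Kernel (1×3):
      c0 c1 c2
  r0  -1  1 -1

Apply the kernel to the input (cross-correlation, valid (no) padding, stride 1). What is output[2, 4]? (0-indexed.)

-3

The receptive field on the input at this output position is [5 6 4]. Elementwise product with the kernel and sum: 5·-1 + 6·1 + 4·-1.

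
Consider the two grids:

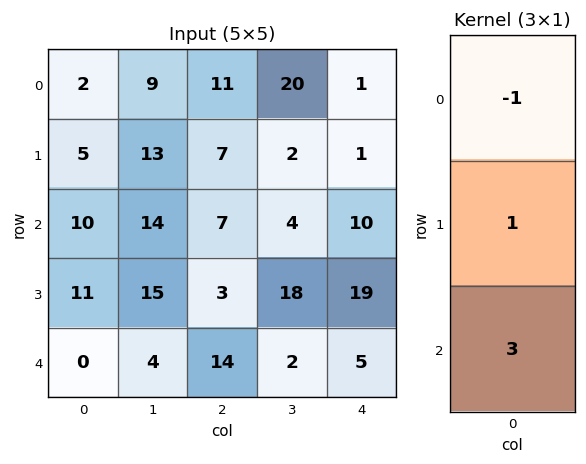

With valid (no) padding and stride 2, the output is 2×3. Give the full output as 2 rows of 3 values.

33 17 30
1 38 24

Output[0,0]: The receptive field on the input at this output position is [2 / 5 / 10]. Elementwise product with the kernel and sum: 2·-1 + 5·1 + 10·3.
Output[0,1]: The receptive field on the input at this output position is [11 / 7 / 7]. Elementwise product with the kernel and sum: 11·-1 + 7·1 + 7·3.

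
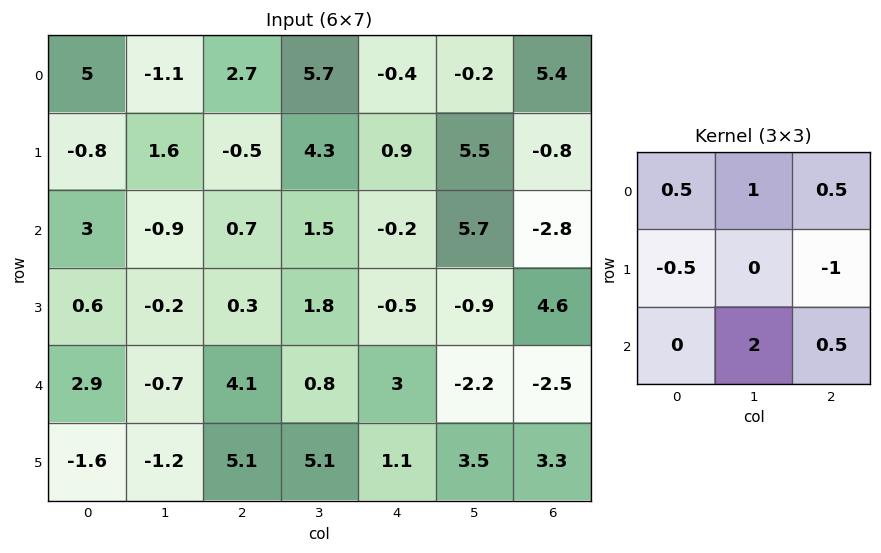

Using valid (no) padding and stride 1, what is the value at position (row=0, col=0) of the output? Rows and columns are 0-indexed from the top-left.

The receptive field on the input at this output position is [5 -1.1 2.7 / -0.8 1.6 -0.5 / 3 -0.9 0.7]. Elementwise product with the kernel and sum: 5·0.5 + -1.1·1 + 2.7·0.5 + -0.8·-0.5 + -0.5·-1 + -0.9·2 + 0.7·0.5.

2.2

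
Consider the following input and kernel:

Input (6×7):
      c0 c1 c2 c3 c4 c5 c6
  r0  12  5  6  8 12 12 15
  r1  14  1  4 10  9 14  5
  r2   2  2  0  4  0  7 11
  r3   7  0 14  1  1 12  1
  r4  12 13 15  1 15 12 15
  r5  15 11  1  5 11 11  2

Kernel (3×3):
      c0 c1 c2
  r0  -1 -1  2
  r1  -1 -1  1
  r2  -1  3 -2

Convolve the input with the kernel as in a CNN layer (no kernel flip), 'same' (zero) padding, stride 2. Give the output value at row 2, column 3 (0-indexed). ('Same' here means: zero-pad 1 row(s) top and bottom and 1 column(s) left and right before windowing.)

The receptive field on the zero-padded input at this output position is [12 1 0 / 12 15 0 / 11 2 0]. Elementwise product with the kernel and sum: 12·-1 + 1·-1 + 0·2 + 12·-1 + 15·-1 + 0·1 + 11·-1 + 2·3 + 0·-2.

-45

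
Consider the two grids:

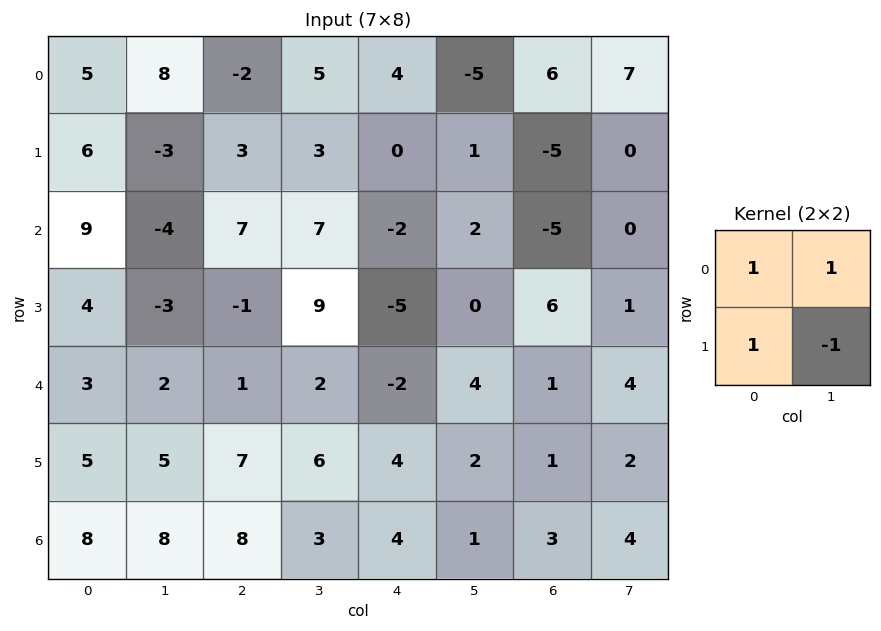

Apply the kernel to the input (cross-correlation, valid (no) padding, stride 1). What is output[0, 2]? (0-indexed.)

The receptive field on the input at this output position is [-2 5 / 3 3]. Elementwise product with the kernel and sum: -2·1 + 5·1 + 3·1 + 3·-1.

3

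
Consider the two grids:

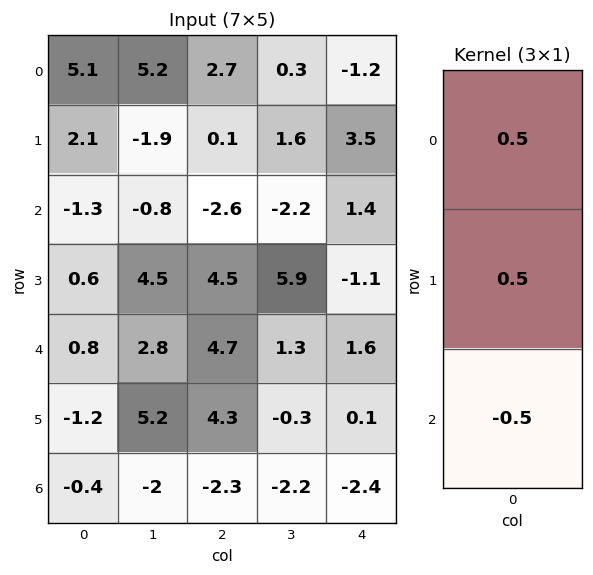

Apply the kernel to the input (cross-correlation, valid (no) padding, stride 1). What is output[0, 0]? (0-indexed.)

The receptive field on the input at this output position is [5.1 / 2.1 / -1.3]. Elementwise product with the kernel and sum: 5.1·0.5 + 2.1·0.5 + -1.3·-0.5.

4.25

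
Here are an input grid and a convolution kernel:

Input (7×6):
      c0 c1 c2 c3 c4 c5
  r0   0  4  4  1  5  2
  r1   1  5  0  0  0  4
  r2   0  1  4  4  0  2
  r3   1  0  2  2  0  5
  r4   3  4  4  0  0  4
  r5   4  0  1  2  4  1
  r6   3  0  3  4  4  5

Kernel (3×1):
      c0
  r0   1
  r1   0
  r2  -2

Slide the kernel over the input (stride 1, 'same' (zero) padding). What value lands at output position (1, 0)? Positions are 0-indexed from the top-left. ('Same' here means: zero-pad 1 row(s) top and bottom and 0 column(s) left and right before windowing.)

The receptive field on the zero-padded input at this output position is [0 / 1 / 0]. Elementwise product with the kernel and sum: 0·1 + 0·-2.

0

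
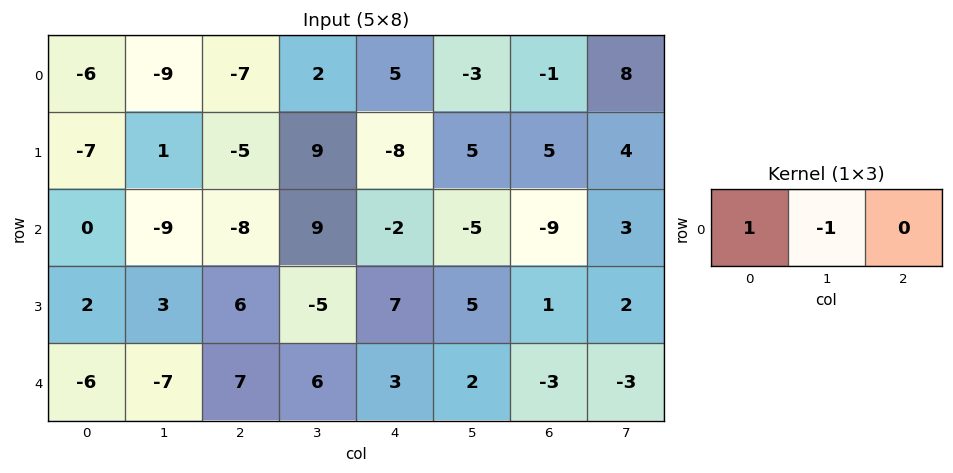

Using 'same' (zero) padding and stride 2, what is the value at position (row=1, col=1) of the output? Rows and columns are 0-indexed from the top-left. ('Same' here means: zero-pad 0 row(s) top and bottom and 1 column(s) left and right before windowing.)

-1

The receptive field on the zero-padded input at this output position is [-9 -8 9]. Elementwise product with the kernel and sum: -9·1 + -8·-1.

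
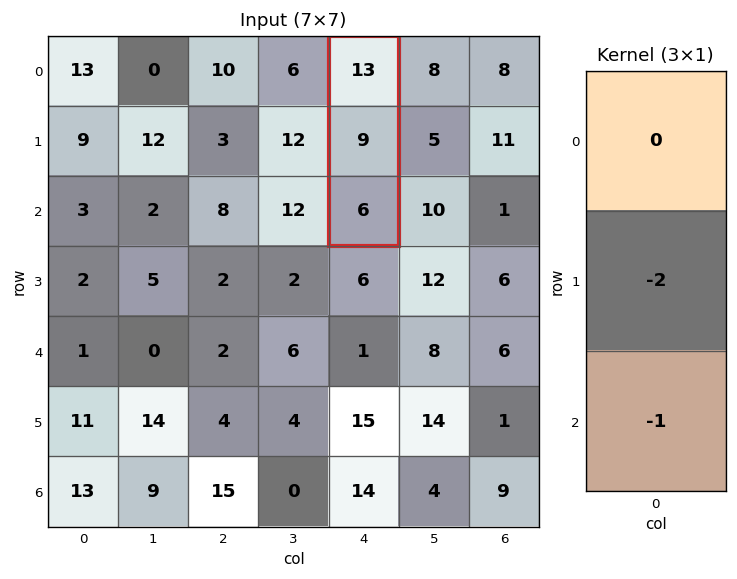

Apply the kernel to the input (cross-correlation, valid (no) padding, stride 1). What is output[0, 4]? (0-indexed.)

-24

The receptive field on the input at this output position is [13 / 9 / 6]. Elementwise product with the kernel and sum: 9·-2 + 6·-1.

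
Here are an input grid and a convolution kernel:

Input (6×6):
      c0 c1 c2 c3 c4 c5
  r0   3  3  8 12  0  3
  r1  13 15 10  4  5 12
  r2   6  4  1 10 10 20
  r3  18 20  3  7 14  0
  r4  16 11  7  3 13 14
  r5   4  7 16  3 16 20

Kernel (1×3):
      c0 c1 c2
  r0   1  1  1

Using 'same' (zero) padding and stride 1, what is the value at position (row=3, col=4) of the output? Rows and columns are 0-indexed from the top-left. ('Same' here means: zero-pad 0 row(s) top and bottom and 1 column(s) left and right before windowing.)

21

The receptive field on the zero-padded input at this output position is [7 14 0]. Elementwise product with the kernel and sum: 7·1 + 14·1 + 0·1.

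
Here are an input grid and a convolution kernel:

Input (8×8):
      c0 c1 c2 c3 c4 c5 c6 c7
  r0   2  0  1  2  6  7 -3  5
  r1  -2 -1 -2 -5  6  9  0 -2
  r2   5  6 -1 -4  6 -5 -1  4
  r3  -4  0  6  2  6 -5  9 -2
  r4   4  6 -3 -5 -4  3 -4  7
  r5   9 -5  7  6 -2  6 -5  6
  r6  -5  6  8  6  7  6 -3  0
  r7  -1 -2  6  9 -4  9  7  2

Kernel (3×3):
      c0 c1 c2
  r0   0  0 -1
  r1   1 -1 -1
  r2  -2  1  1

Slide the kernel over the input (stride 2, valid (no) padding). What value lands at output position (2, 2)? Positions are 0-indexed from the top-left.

The receptive field on the input at this output position is [-4 3 -4 / -2 6 -5 / 7 6 -3]. Elementwise product with the kernel and sum: -4·-1 + -2·1 + 6·-1 + -5·-1 + 7·-2 + 6·1 + -3·1.

-10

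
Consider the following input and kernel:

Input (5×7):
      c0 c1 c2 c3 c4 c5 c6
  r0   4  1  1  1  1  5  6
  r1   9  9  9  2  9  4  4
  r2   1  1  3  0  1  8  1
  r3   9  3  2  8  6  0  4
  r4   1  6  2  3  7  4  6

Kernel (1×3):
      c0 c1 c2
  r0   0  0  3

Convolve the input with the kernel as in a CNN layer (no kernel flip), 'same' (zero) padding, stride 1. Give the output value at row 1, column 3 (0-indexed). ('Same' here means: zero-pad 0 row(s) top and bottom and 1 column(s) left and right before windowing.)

The receptive field on the zero-padded input at this output position is [9 2 9]. Elementwise product with the kernel and sum: 9·3.

27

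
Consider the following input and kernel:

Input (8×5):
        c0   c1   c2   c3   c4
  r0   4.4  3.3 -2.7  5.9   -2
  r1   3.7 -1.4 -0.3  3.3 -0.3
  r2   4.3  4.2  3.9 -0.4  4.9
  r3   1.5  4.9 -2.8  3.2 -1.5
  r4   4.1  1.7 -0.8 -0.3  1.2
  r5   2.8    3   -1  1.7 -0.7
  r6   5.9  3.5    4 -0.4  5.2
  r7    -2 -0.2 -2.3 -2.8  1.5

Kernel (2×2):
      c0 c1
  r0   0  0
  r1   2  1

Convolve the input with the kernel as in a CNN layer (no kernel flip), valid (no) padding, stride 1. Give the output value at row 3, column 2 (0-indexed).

The receptive field on the input at this output position is [-2.8 3.2 / -0.8 -0.3]. Elementwise product with the kernel and sum: -0.8·2 + -0.3·1.

-1.9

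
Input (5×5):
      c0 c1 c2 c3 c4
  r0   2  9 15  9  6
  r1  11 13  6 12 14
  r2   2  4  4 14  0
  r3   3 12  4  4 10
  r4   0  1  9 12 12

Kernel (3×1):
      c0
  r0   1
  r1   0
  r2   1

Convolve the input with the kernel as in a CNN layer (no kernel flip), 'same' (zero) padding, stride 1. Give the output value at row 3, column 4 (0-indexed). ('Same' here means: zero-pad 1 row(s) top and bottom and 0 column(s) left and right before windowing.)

The receptive field on the zero-padded input at this output position is [0 / 10 / 12]. Elementwise product with the kernel and sum: 0·1 + 12·1.

12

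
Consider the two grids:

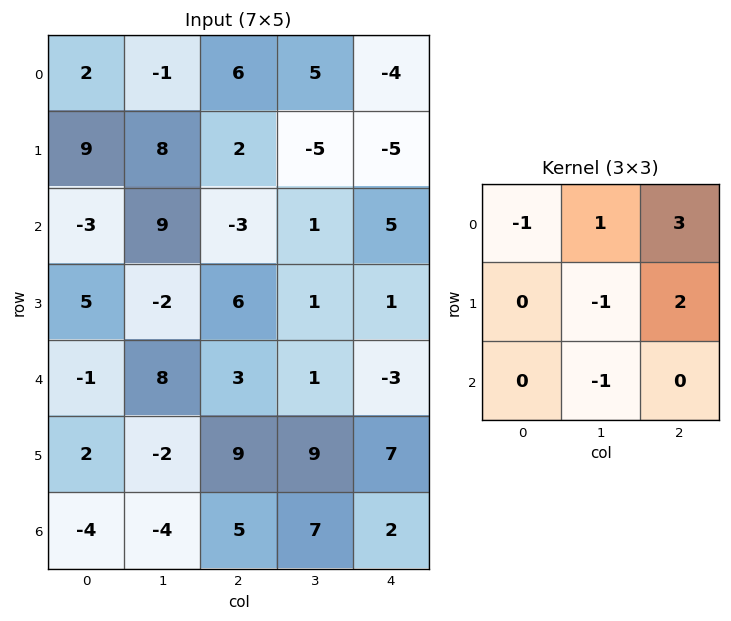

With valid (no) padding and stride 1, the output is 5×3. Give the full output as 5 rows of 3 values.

2 13 -19
-8 -22 -14
9 -16 19
11 1 -18
42 2 -13

Output[0,0]: The receptive field on the input at this output position is [2 -1 6 / 9 8 2 / -3 9 -3]. Elementwise product with the kernel and sum: 2·-1 + -1·1 + 6·3 + 8·-1 + 2·2 + 9·-1.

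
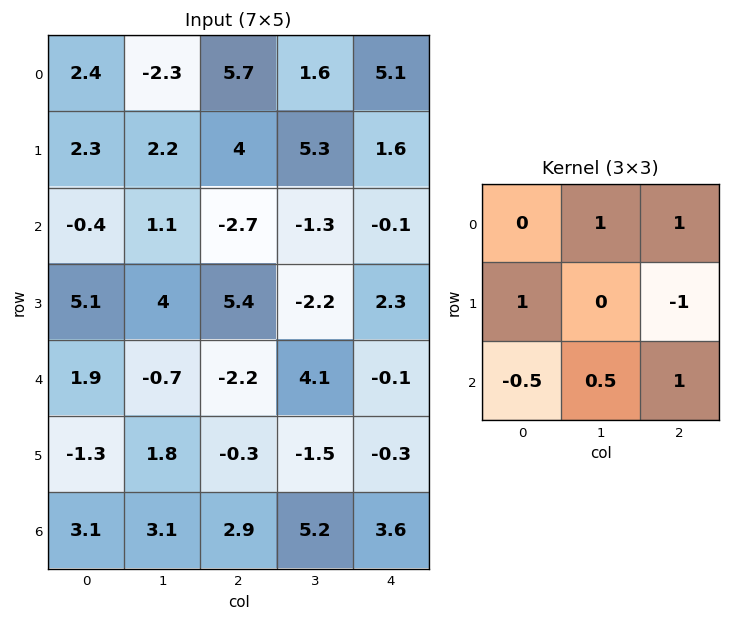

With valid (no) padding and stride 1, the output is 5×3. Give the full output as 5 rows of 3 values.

-0.25 1 9.7
13.35 10.2 2.8
-5.4 5.55 4.75
14.75 -4.15 -2.9
-1 10.3 8.75

Output[0,0]: The receptive field on the input at this output position is [2.4 -2.3 5.7 / 2.3 2.2 4 / -0.4 1.1 -2.7]. Elementwise product with the kernel and sum: -2.3·1 + 5.7·1 + 2.3·1 + 4·-1 + -0.4·-0.5 + 1.1·0.5 + -2.7·1.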